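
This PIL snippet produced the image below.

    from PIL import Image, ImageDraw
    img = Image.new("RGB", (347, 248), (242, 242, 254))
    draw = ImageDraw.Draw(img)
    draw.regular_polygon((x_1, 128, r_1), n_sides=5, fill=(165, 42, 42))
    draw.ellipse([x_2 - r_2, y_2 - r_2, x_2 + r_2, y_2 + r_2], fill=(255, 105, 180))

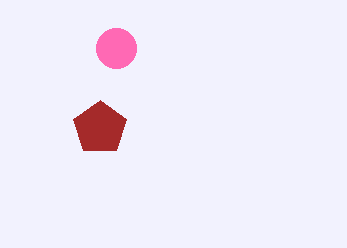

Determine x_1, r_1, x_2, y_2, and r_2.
x_1 = 100
r_1 = 28
x_2 = 116
y_2 = 48
r_2 = 20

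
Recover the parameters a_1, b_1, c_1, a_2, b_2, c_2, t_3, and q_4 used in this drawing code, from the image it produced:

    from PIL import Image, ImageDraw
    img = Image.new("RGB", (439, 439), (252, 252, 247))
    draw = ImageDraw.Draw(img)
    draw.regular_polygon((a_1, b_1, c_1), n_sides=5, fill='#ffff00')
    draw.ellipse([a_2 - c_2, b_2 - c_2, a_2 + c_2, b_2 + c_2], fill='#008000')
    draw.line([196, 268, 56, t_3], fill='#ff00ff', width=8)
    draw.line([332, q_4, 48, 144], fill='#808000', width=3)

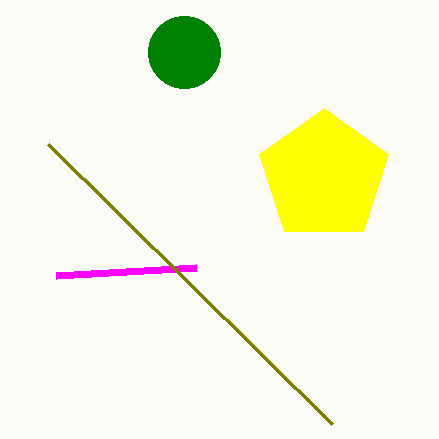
a_1 = 324; b_1 = 176; c_1 = 68; a_2 = 184; b_2 = 52; c_2 = 36; t_3 = 276; q_4 = 424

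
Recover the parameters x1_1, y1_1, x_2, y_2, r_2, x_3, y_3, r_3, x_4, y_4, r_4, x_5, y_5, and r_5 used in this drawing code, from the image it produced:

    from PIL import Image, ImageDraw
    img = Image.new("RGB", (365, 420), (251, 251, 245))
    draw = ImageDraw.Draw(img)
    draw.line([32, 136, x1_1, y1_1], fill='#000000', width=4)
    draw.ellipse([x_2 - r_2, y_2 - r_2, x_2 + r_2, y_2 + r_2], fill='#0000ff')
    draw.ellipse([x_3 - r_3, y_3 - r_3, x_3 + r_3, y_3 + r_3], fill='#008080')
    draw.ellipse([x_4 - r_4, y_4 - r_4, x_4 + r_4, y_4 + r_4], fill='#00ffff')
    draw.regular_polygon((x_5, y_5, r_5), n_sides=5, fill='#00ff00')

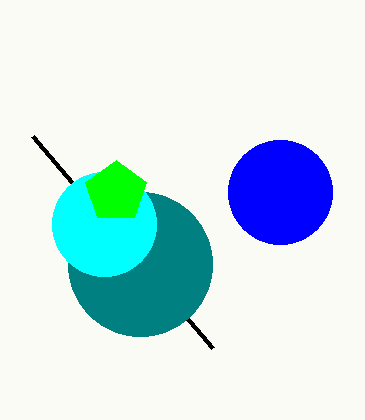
x1_1 = 212, y1_1 = 348, x_2 = 280, y_2 = 192, r_2 = 52, x_3 = 140, y_3 = 264, r_3 = 72, x_4 = 104, y_4 = 224, r_4 = 52, x_5 = 116, y_5 = 192, r_5 = 32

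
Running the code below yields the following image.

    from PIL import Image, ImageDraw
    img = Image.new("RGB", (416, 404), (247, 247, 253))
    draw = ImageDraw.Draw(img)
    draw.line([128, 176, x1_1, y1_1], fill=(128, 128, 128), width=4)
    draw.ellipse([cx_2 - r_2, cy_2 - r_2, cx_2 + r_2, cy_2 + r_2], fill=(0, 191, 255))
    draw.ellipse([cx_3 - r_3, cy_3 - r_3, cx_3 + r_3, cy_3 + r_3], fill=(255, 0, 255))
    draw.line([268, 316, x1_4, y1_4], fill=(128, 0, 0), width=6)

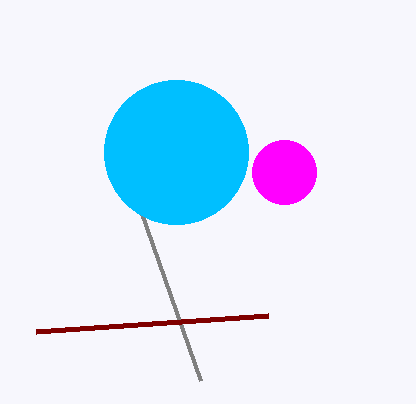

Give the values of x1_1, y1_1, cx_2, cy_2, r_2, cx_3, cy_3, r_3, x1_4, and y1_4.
x1_1 = 200, y1_1 = 380, cx_2 = 176, cy_2 = 152, r_2 = 72, cx_3 = 284, cy_3 = 172, r_3 = 32, x1_4 = 36, y1_4 = 332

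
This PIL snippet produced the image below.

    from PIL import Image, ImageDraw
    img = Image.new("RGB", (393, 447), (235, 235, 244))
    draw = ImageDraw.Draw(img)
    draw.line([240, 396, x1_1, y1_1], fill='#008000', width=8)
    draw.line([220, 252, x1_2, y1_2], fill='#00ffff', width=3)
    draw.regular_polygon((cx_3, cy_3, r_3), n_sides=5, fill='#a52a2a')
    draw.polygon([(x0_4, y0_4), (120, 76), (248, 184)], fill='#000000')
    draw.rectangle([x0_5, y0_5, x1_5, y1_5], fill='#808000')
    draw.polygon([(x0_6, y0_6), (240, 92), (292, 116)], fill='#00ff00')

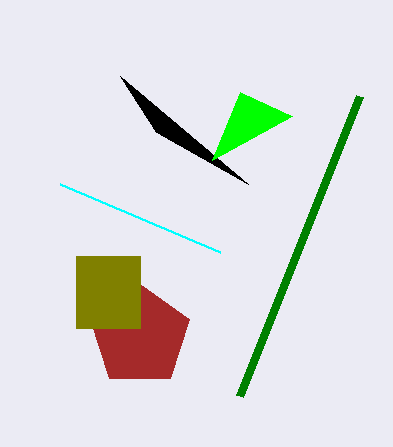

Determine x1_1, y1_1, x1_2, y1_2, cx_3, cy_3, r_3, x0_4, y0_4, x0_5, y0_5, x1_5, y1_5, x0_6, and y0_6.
x1_1 = 360; y1_1 = 96; x1_2 = 60; y1_2 = 184; cx_3 = 140; cy_3 = 336; r_3 = 52; x0_4 = 156; y0_4 = 132; x0_5 = 76; y0_5 = 256; x1_5 = 140; y1_5 = 328; x0_6 = 212; y0_6 = 160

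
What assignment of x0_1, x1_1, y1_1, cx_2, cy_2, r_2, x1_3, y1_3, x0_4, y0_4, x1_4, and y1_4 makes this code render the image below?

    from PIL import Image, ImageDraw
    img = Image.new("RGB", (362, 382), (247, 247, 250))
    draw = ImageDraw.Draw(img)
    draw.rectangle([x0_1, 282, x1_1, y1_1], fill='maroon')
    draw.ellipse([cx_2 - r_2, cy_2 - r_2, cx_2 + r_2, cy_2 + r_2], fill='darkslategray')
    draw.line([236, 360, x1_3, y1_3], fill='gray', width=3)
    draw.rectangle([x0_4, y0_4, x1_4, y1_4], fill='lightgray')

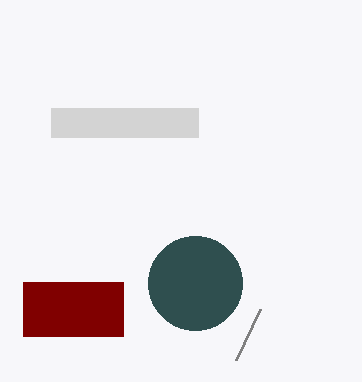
x0_1 = 23; x1_1 = 123; y1_1 = 336; cx_2 = 195; cy_2 = 283; r_2 = 47; x1_3 = 260; y1_3 = 309; x0_4 = 51; y0_4 = 108; x1_4 = 198; y1_4 = 137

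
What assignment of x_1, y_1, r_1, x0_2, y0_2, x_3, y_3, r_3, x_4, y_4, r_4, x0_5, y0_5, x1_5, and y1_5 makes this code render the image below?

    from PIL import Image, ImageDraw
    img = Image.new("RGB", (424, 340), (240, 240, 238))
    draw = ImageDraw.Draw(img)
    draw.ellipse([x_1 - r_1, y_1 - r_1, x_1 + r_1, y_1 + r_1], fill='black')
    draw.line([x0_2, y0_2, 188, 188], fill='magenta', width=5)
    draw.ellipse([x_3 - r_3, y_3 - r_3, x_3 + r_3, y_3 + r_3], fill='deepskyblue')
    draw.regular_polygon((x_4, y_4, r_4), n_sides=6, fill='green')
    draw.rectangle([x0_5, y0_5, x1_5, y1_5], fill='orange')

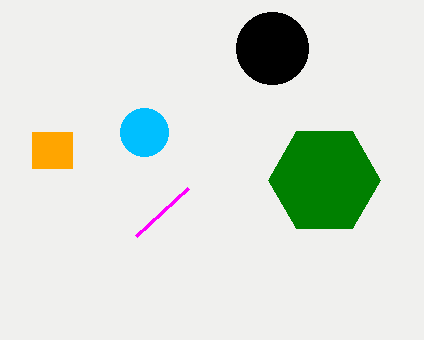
x_1 = 272; y_1 = 48; r_1 = 36; x0_2 = 136; y0_2 = 236; x_3 = 144; y_3 = 132; r_3 = 24; x_4 = 324; y_4 = 180; r_4 = 56; x0_5 = 32; y0_5 = 132; x1_5 = 72; y1_5 = 168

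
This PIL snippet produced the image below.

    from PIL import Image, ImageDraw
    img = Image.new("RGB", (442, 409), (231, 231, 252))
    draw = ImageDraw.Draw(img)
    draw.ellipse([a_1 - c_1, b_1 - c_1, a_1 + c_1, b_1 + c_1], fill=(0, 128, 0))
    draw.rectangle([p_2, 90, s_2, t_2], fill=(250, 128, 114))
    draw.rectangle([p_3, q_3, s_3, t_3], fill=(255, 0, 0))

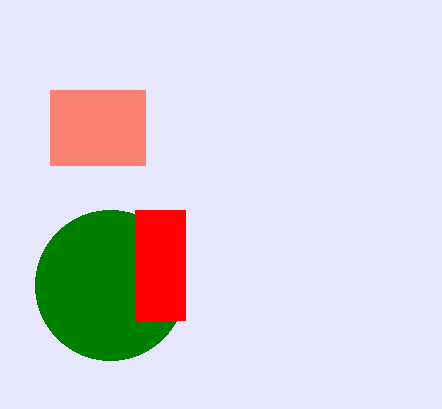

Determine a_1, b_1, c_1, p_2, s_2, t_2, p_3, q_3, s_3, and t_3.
a_1 = 110
b_1 = 285
c_1 = 75
p_2 = 50
s_2 = 145
t_2 = 165
p_3 = 135
q_3 = 210
s_3 = 185
t_3 = 320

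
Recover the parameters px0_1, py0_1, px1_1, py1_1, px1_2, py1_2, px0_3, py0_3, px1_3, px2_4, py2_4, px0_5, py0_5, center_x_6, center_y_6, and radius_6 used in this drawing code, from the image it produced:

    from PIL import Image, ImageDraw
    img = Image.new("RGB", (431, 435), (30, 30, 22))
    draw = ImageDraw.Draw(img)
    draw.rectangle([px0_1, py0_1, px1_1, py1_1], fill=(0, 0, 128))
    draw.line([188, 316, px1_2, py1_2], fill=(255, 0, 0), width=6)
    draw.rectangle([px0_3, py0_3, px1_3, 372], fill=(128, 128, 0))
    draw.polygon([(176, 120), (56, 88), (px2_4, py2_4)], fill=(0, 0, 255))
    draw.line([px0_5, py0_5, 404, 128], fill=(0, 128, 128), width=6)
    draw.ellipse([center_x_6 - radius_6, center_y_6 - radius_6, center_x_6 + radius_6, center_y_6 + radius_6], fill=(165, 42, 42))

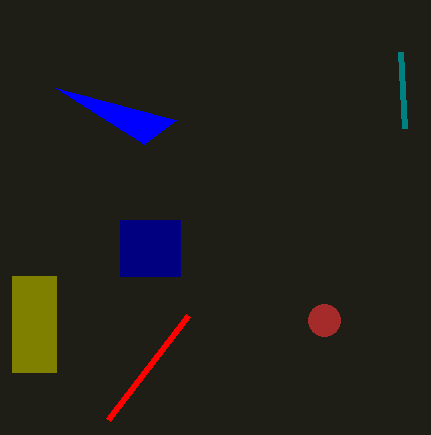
px0_1 = 120; py0_1 = 220; px1_1 = 180; py1_1 = 276; px1_2 = 108; py1_2 = 420; px0_3 = 12; py0_3 = 276; px1_3 = 56; px2_4 = 144; py2_4 = 144; px0_5 = 400; py0_5 = 52; center_x_6 = 324; center_y_6 = 320; radius_6 = 16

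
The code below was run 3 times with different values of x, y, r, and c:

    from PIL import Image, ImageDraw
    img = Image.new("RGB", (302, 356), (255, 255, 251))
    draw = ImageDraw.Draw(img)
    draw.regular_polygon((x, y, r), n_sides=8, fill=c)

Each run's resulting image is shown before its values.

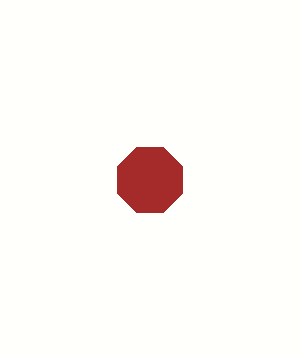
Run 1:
x = 150
y = 180
r = 35
c = 'brown'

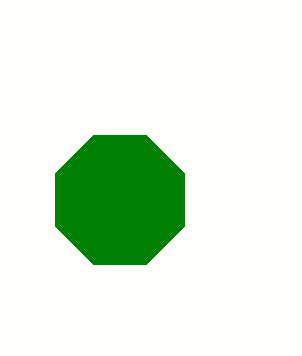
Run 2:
x = 120; y = 200; r = 70; c = 'green'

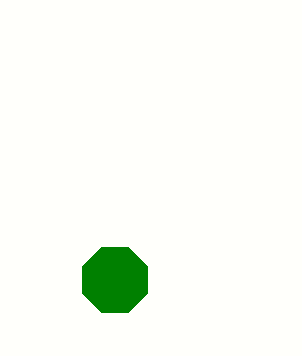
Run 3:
x = 115, y = 280, r = 35, c = 'green'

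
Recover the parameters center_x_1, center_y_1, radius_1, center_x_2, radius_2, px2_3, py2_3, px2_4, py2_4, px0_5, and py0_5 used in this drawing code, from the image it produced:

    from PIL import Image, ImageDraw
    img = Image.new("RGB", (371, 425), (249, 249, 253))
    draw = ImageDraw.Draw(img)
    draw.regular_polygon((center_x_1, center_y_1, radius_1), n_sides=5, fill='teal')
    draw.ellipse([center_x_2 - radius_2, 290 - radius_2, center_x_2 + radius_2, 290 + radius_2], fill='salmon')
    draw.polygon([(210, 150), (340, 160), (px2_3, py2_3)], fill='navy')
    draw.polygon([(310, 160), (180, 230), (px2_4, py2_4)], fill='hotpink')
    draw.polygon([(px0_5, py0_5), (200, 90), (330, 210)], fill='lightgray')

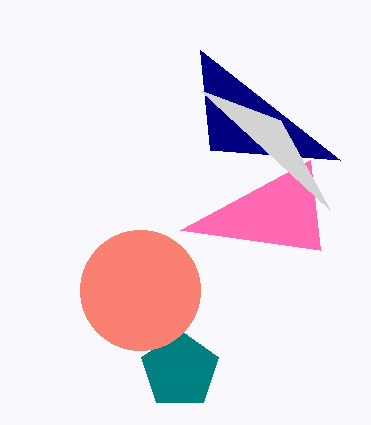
center_x_1 = 180; center_y_1 = 370; radius_1 = 40; center_x_2 = 140; radius_2 = 60; px2_3 = 200; py2_3 = 50; px2_4 = 320; py2_4 = 250; px0_5 = 280; py0_5 = 120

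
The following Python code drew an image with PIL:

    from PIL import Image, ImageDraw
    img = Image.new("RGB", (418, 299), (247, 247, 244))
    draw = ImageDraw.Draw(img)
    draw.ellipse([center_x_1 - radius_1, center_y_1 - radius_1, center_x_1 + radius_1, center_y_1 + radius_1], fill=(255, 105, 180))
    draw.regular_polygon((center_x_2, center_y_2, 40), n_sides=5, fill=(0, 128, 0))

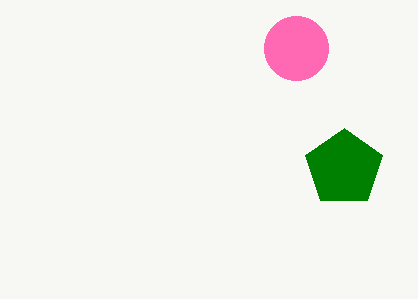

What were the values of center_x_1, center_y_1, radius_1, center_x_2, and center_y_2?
center_x_1 = 296; center_y_1 = 48; radius_1 = 32; center_x_2 = 344; center_y_2 = 168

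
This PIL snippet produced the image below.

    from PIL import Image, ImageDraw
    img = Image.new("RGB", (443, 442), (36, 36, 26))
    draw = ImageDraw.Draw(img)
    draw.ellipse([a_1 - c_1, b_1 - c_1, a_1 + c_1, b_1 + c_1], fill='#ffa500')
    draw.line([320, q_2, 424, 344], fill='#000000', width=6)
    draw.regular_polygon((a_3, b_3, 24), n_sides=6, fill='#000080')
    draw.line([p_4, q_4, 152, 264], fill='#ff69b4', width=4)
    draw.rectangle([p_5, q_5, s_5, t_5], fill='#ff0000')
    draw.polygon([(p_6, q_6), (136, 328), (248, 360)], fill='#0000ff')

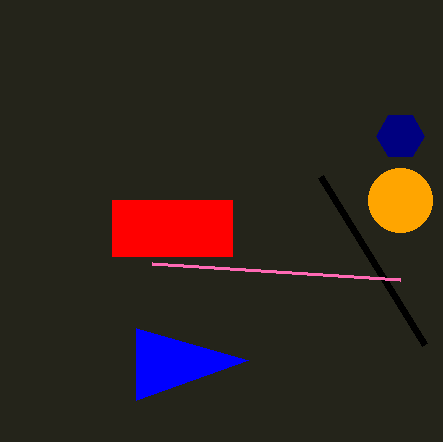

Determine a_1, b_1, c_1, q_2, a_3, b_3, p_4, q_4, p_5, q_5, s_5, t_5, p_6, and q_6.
a_1 = 400
b_1 = 200
c_1 = 32
q_2 = 176
a_3 = 400
b_3 = 136
p_4 = 400
q_4 = 280
p_5 = 112
q_5 = 200
s_5 = 232
t_5 = 256
p_6 = 136
q_6 = 400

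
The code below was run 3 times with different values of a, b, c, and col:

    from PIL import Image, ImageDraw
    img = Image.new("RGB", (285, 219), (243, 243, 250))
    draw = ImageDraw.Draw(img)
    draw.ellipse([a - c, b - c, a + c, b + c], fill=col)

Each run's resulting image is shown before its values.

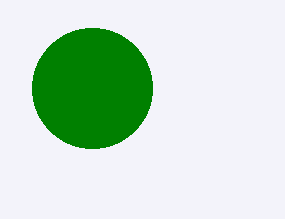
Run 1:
a = 92
b = 88
c = 60
col = 'green'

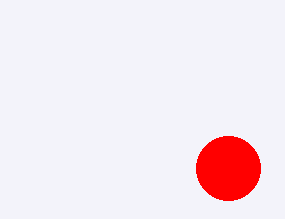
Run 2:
a = 228
b = 168
c = 32
col = 'red'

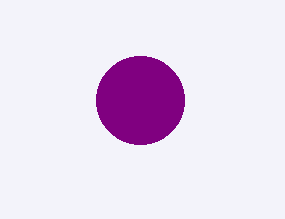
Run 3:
a = 140, b = 100, c = 44, col = 'purple'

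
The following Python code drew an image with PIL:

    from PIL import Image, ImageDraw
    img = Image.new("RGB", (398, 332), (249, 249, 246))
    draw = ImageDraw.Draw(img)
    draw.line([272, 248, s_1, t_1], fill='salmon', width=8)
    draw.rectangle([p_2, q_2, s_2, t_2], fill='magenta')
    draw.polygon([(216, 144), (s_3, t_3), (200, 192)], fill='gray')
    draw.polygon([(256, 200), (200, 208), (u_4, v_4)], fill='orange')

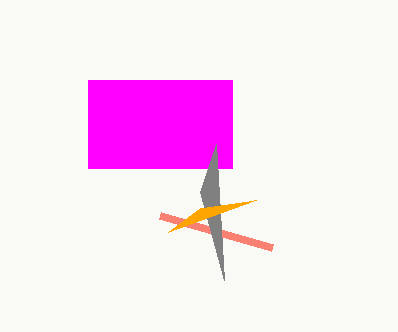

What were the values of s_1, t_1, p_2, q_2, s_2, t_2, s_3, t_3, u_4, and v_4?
s_1 = 160
t_1 = 216
p_2 = 88
q_2 = 80
s_2 = 232
t_2 = 168
s_3 = 224
t_3 = 280
u_4 = 168
v_4 = 232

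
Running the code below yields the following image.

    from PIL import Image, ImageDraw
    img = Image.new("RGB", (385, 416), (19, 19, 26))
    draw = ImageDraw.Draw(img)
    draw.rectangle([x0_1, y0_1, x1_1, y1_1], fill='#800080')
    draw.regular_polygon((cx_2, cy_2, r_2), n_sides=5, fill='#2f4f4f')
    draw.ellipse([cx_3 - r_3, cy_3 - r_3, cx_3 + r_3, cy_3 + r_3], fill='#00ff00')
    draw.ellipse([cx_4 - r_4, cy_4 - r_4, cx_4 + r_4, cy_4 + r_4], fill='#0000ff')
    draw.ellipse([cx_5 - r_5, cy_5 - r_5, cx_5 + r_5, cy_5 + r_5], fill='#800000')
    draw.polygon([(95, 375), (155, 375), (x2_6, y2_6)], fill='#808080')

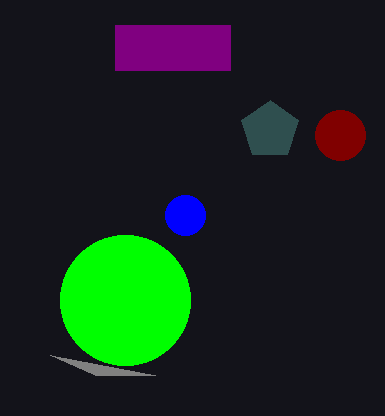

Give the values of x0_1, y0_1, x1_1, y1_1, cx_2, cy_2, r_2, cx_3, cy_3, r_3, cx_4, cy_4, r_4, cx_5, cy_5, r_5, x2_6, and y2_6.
x0_1 = 115
y0_1 = 25
x1_1 = 230
y1_1 = 70
cx_2 = 270
cy_2 = 130
r_2 = 30
cx_3 = 125
cy_3 = 300
r_3 = 65
cx_4 = 185
cy_4 = 215
r_4 = 20
cx_5 = 340
cy_5 = 135
r_5 = 25
x2_6 = 50
y2_6 = 355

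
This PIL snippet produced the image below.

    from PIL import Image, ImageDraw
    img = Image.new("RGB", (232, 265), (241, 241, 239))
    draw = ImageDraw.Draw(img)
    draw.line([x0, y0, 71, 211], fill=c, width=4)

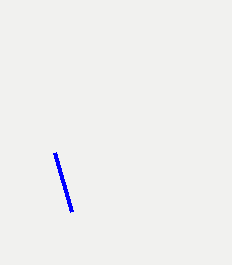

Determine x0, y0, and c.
x0 = 54; y0 = 152; c = 'blue'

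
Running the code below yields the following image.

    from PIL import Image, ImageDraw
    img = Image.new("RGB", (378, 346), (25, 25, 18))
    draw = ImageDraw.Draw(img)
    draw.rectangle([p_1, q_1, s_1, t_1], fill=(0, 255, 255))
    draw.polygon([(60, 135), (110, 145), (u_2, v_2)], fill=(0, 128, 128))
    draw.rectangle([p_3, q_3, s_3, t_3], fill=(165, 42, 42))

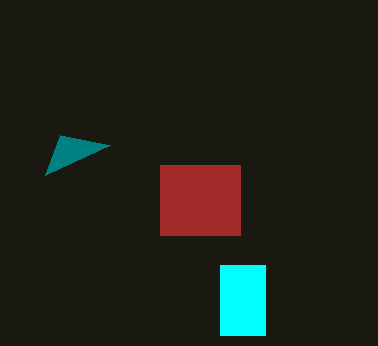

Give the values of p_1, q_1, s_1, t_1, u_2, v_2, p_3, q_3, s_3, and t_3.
p_1 = 220; q_1 = 265; s_1 = 265; t_1 = 335; u_2 = 45; v_2 = 175; p_3 = 160; q_3 = 165; s_3 = 240; t_3 = 235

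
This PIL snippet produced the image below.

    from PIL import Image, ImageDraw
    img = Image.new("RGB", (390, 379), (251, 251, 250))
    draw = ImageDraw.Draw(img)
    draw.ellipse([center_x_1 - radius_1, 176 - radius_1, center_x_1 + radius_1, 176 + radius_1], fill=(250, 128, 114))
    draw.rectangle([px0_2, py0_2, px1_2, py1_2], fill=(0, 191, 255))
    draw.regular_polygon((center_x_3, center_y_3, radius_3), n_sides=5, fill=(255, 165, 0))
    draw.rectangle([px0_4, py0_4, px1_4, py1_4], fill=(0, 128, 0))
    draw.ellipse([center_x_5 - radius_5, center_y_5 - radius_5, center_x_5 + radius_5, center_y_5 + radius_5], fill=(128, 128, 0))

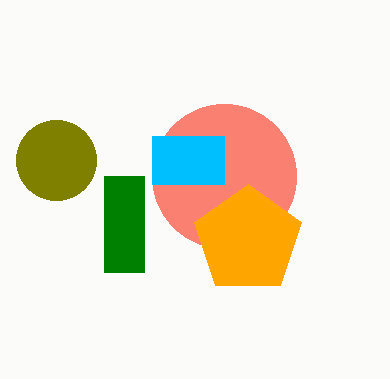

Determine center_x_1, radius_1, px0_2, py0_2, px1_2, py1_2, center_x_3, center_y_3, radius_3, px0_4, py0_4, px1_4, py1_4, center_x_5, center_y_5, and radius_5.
center_x_1 = 224, radius_1 = 72, px0_2 = 152, py0_2 = 136, px1_2 = 224, py1_2 = 184, center_x_3 = 248, center_y_3 = 240, radius_3 = 56, px0_4 = 104, py0_4 = 176, px1_4 = 144, py1_4 = 272, center_x_5 = 56, center_y_5 = 160, radius_5 = 40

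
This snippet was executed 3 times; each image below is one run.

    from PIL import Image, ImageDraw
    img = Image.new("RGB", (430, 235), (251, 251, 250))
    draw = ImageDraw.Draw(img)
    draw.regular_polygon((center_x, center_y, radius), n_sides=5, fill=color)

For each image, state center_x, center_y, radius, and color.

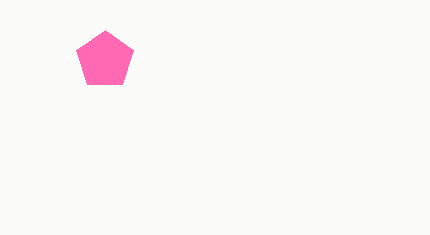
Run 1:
center_x = 105; center_y = 60; radius = 30; color = 'hotpink'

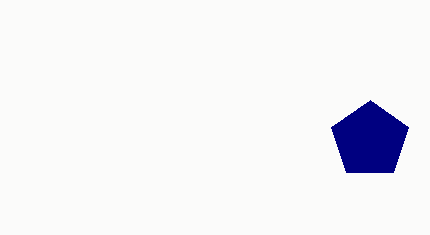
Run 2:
center_x = 370; center_y = 140; radius = 40; color = 'navy'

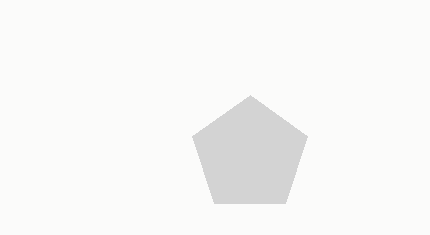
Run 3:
center_x = 250, center_y = 155, radius = 60, color = 'lightgray'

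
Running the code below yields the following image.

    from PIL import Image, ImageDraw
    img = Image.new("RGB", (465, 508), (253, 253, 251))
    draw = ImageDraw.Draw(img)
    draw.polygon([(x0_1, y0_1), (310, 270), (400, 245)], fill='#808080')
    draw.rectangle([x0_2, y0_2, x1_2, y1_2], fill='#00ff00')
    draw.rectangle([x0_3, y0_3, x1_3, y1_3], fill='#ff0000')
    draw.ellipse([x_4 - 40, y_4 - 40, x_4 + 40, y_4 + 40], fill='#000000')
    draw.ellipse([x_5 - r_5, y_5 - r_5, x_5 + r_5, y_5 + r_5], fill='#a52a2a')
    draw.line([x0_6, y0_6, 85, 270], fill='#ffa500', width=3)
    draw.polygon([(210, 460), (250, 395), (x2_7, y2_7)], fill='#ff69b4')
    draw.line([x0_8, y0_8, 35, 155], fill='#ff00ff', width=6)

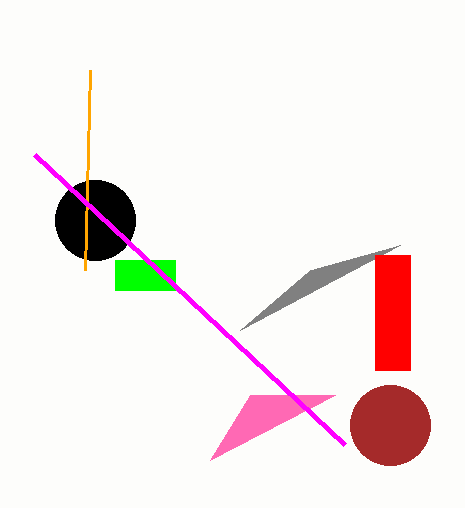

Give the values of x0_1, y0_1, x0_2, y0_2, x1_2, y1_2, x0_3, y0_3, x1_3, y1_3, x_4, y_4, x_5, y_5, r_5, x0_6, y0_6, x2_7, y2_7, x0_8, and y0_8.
x0_1 = 240
y0_1 = 330
x0_2 = 115
y0_2 = 260
x1_2 = 175
y1_2 = 290
x0_3 = 375
y0_3 = 255
x1_3 = 410
y1_3 = 370
x_4 = 95
y_4 = 220
x_5 = 390
y_5 = 425
r_5 = 40
x0_6 = 90
y0_6 = 70
x2_7 = 335
y2_7 = 395
x0_8 = 345
y0_8 = 445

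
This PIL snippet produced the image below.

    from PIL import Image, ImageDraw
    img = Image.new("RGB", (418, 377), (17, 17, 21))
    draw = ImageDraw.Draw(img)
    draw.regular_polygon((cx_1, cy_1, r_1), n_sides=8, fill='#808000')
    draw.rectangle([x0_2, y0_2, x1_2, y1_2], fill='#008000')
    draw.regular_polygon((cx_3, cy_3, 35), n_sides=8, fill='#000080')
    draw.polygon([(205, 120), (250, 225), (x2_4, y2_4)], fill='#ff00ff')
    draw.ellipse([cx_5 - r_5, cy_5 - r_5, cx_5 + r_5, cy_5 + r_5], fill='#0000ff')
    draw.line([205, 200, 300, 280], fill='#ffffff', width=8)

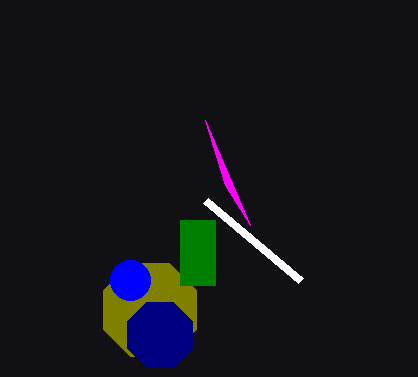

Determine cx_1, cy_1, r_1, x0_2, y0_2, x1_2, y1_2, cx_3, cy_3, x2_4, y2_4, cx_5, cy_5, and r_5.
cx_1 = 150, cy_1 = 310, r_1 = 50, x0_2 = 180, y0_2 = 220, x1_2 = 215, y1_2 = 285, cx_3 = 160, cy_3 = 335, x2_4 = 225, y2_4 = 185, cx_5 = 130, cy_5 = 280, r_5 = 20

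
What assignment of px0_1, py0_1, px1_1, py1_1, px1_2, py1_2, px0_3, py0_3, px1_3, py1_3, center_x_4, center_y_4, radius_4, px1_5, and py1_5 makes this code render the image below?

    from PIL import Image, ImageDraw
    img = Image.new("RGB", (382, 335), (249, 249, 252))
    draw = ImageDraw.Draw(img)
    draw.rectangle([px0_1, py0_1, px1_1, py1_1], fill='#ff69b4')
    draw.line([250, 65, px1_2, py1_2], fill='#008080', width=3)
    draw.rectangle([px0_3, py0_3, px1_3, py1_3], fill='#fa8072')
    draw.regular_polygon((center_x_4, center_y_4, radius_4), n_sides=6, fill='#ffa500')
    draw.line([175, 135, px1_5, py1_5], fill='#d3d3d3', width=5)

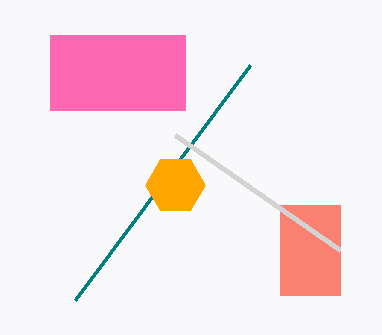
px0_1 = 50, py0_1 = 35, px1_1 = 185, py1_1 = 110, px1_2 = 75, py1_2 = 300, px0_3 = 280, py0_3 = 205, px1_3 = 340, py1_3 = 295, center_x_4 = 175, center_y_4 = 185, radius_4 = 30, px1_5 = 340, py1_5 = 250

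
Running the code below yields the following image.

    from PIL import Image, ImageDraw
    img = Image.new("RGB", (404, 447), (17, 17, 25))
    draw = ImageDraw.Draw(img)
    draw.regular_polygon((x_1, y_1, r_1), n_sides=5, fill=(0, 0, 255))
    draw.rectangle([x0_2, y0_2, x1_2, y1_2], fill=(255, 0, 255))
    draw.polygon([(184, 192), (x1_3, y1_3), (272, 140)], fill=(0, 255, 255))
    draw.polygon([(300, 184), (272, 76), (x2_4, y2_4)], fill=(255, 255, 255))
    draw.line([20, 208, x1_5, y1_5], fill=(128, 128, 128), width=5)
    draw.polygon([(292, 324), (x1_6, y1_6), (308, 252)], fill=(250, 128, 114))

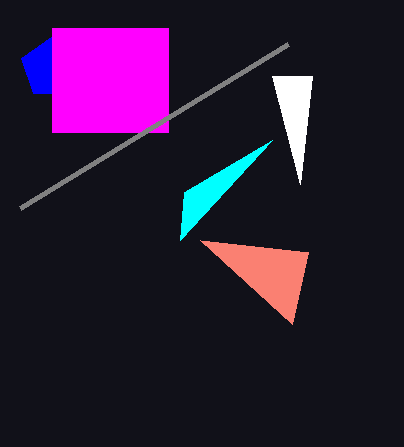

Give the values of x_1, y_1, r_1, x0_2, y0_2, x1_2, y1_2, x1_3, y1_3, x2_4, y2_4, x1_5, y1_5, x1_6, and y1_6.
x_1 = 52
y_1 = 68
r_1 = 32
x0_2 = 52
y0_2 = 28
x1_2 = 168
y1_2 = 132
x1_3 = 180
y1_3 = 240
x2_4 = 312
y2_4 = 76
x1_5 = 288
y1_5 = 44
x1_6 = 200
y1_6 = 240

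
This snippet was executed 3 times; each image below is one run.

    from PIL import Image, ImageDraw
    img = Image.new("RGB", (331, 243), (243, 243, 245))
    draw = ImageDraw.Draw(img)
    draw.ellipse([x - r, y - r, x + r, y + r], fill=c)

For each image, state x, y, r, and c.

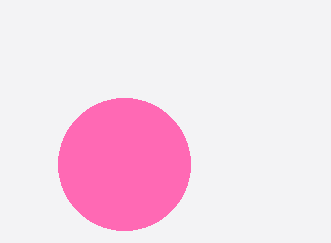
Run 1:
x = 124, y = 164, r = 66, c = 'hotpink'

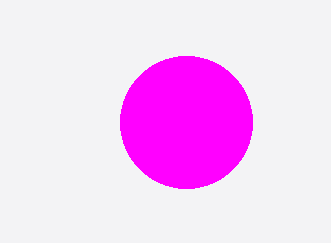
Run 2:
x = 186
y = 122
r = 66
c = 'magenta'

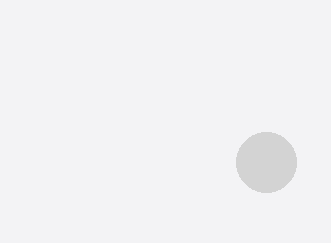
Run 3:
x = 266, y = 162, r = 30, c = 'lightgray'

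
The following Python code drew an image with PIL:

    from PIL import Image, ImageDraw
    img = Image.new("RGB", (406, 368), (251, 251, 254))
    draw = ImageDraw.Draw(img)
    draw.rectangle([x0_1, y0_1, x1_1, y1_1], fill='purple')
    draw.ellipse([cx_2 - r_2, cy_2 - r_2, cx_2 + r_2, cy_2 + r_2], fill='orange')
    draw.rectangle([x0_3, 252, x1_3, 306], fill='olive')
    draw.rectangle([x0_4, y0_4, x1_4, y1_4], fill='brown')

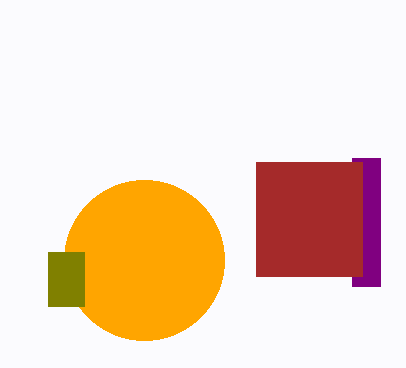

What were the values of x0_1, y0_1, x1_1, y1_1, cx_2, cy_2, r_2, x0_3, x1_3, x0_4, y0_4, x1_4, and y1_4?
x0_1 = 352
y0_1 = 158
x1_1 = 380
y1_1 = 286
cx_2 = 144
cy_2 = 260
r_2 = 80
x0_3 = 48
x1_3 = 84
x0_4 = 256
y0_4 = 162
x1_4 = 362
y1_4 = 276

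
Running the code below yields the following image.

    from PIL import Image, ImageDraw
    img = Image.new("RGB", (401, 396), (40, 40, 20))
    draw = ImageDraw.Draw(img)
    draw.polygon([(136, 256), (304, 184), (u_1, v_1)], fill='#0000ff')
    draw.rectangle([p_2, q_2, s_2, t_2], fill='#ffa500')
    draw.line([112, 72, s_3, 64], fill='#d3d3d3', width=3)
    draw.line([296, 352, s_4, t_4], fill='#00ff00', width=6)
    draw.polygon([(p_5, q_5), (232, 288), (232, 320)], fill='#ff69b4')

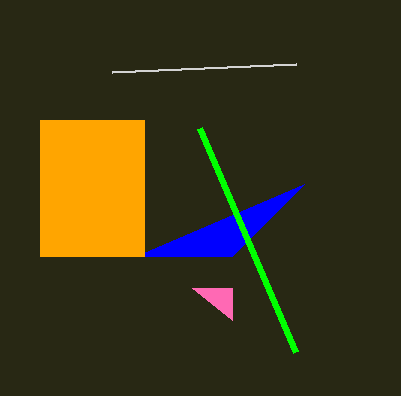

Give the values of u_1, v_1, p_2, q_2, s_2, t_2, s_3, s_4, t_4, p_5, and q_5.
u_1 = 232, v_1 = 256, p_2 = 40, q_2 = 120, s_2 = 144, t_2 = 256, s_3 = 296, s_4 = 200, t_4 = 128, p_5 = 192, q_5 = 288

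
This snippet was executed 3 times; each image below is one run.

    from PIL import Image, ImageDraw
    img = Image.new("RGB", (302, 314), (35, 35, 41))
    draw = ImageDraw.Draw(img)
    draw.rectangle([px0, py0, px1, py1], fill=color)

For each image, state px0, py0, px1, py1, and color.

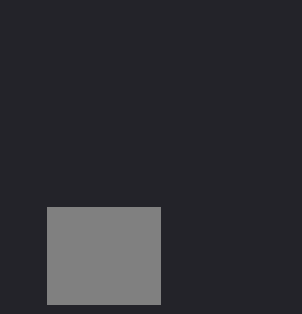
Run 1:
px0 = 47; py0 = 207; px1 = 160; py1 = 304; color = 'gray'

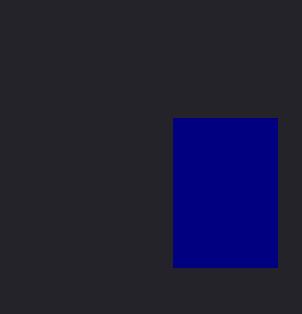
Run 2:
px0 = 173, py0 = 118, px1 = 277, py1 = 267, color = 'navy'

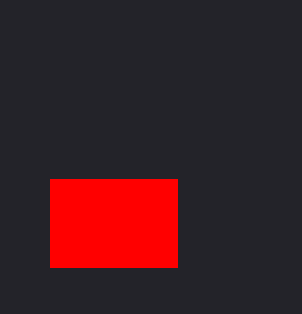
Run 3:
px0 = 50, py0 = 179, px1 = 177, py1 = 267, color = 'red'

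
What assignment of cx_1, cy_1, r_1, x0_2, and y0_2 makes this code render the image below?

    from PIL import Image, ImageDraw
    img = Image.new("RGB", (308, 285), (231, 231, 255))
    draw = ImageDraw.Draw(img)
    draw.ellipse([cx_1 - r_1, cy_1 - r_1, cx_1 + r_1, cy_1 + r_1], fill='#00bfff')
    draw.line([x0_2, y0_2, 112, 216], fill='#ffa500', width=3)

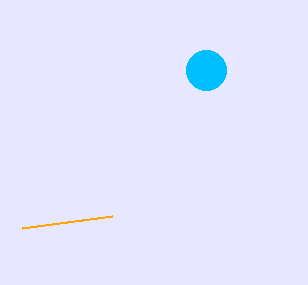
cx_1 = 206, cy_1 = 70, r_1 = 20, x0_2 = 22, y0_2 = 228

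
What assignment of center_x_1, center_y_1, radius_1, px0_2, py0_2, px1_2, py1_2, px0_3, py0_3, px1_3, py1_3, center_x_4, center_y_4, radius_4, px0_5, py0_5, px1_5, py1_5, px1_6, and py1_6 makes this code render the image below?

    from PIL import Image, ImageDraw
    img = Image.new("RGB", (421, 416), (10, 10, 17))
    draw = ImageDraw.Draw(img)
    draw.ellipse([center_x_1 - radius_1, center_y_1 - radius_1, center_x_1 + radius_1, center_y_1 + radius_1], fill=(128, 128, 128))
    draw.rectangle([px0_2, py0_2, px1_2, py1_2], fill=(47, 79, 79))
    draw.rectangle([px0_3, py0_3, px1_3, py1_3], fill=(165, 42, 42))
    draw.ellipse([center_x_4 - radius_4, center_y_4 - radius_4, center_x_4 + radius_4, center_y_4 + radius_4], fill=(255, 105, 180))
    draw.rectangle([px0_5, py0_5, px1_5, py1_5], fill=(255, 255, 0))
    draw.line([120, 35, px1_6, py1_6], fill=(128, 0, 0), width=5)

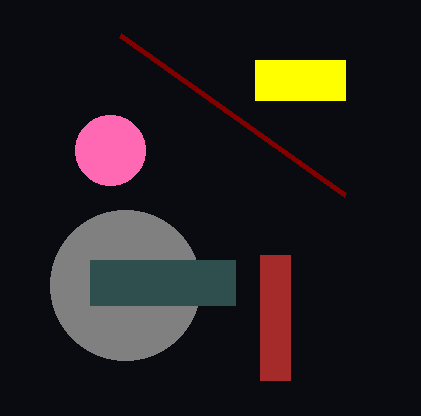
center_x_1 = 125
center_y_1 = 285
radius_1 = 75
px0_2 = 90
py0_2 = 260
px1_2 = 235
py1_2 = 305
px0_3 = 260
py0_3 = 255
px1_3 = 290
py1_3 = 380
center_x_4 = 110
center_y_4 = 150
radius_4 = 35
px0_5 = 255
py0_5 = 60
px1_5 = 345
py1_5 = 100
px1_6 = 345
py1_6 = 195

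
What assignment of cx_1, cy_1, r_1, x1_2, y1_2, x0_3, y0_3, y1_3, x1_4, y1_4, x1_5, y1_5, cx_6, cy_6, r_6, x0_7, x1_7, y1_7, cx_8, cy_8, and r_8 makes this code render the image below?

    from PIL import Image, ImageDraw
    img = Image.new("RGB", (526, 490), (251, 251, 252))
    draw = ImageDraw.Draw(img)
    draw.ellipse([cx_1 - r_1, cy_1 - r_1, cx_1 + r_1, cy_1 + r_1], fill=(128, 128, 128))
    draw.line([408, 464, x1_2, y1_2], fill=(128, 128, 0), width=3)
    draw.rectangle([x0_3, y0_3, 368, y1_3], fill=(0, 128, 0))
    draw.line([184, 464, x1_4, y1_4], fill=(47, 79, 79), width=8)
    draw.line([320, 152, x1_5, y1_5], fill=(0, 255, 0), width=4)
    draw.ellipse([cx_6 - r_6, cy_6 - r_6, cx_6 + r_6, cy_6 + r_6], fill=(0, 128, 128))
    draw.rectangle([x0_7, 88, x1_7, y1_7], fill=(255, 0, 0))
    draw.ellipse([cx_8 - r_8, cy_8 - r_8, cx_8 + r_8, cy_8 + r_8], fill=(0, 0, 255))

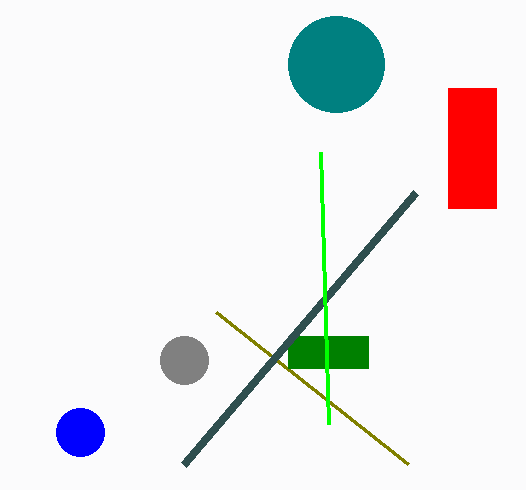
cx_1 = 184, cy_1 = 360, r_1 = 24, x1_2 = 216, y1_2 = 312, x0_3 = 288, y0_3 = 336, y1_3 = 368, x1_4 = 416, y1_4 = 192, x1_5 = 328, y1_5 = 424, cx_6 = 336, cy_6 = 64, r_6 = 48, x0_7 = 448, x1_7 = 496, y1_7 = 208, cx_8 = 80, cy_8 = 432, r_8 = 24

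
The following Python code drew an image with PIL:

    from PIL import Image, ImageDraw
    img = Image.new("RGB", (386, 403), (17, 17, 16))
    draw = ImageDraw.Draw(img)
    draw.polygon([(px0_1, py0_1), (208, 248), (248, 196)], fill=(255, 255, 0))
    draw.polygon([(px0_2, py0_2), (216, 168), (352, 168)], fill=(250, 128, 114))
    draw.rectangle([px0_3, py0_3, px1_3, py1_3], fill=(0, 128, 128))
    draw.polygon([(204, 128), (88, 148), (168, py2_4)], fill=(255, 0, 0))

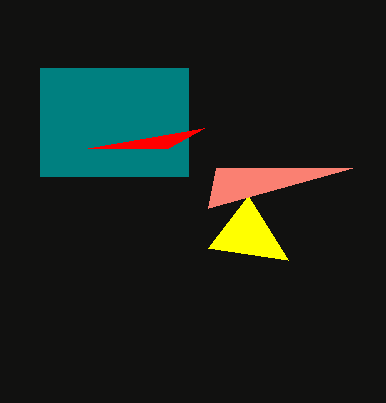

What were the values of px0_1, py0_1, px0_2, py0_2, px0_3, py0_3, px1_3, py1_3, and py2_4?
px0_1 = 288, py0_1 = 260, px0_2 = 208, py0_2 = 208, px0_3 = 40, py0_3 = 68, px1_3 = 188, py1_3 = 176, py2_4 = 148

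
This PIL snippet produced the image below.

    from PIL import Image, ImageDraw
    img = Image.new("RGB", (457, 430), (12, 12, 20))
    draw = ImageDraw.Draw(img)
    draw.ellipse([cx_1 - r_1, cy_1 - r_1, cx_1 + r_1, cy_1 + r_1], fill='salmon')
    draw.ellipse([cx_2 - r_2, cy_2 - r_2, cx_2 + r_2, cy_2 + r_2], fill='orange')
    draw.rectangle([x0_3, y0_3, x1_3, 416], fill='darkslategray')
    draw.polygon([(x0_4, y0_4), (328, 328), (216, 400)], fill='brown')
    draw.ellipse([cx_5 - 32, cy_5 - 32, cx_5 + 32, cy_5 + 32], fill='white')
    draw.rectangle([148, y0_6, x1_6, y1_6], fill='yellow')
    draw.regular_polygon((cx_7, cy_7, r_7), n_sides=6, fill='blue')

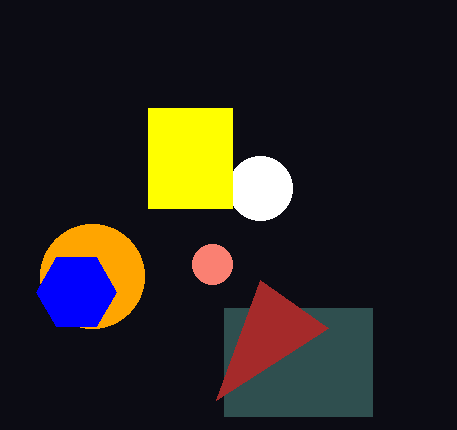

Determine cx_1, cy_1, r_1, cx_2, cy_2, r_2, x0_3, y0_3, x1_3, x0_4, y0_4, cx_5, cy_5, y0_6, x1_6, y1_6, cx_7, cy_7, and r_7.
cx_1 = 212, cy_1 = 264, r_1 = 20, cx_2 = 92, cy_2 = 276, r_2 = 52, x0_3 = 224, y0_3 = 308, x1_3 = 372, x0_4 = 260, y0_4 = 280, cx_5 = 260, cy_5 = 188, y0_6 = 108, x1_6 = 232, y1_6 = 208, cx_7 = 76, cy_7 = 292, r_7 = 40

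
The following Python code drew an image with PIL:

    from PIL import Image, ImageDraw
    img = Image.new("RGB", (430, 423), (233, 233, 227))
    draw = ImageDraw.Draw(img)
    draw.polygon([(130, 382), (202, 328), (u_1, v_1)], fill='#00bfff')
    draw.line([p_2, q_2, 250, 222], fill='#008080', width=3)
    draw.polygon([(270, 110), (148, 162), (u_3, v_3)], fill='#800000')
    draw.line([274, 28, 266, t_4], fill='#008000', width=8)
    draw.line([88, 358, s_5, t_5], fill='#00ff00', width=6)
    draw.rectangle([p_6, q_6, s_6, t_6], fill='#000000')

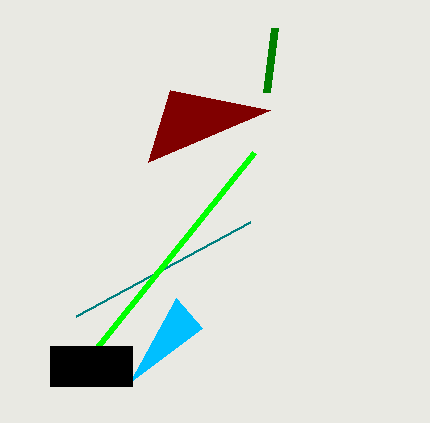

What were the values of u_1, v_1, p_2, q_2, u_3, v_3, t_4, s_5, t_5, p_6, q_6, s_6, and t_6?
u_1 = 176; v_1 = 298; p_2 = 76; q_2 = 316; u_3 = 170; v_3 = 90; t_4 = 92; s_5 = 254; t_5 = 152; p_6 = 50; q_6 = 346; s_6 = 132; t_6 = 386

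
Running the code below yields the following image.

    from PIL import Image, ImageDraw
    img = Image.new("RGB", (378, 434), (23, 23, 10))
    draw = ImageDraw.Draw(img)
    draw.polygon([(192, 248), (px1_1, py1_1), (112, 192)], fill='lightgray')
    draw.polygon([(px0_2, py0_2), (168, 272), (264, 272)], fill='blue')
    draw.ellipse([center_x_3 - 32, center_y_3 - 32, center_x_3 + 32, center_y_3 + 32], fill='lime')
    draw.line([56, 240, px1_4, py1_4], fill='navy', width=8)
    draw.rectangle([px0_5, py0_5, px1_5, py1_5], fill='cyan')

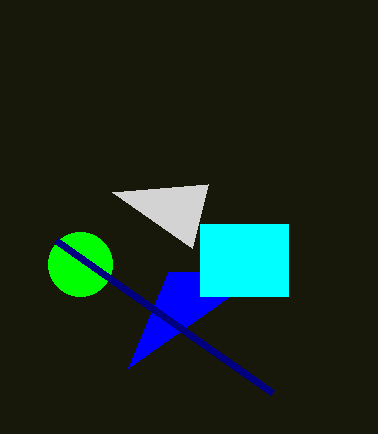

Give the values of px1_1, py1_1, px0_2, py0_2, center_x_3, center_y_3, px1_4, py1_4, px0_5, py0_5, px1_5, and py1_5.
px1_1 = 208; py1_1 = 184; px0_2 = 128; py0_2 = 368; center_x_3 = 80; center_y_3 = 264; px1_4 = 272; py1_4 = 392; px0_5 = 200; py0_5 = 224; px1_5 = 288; py1_5 = 296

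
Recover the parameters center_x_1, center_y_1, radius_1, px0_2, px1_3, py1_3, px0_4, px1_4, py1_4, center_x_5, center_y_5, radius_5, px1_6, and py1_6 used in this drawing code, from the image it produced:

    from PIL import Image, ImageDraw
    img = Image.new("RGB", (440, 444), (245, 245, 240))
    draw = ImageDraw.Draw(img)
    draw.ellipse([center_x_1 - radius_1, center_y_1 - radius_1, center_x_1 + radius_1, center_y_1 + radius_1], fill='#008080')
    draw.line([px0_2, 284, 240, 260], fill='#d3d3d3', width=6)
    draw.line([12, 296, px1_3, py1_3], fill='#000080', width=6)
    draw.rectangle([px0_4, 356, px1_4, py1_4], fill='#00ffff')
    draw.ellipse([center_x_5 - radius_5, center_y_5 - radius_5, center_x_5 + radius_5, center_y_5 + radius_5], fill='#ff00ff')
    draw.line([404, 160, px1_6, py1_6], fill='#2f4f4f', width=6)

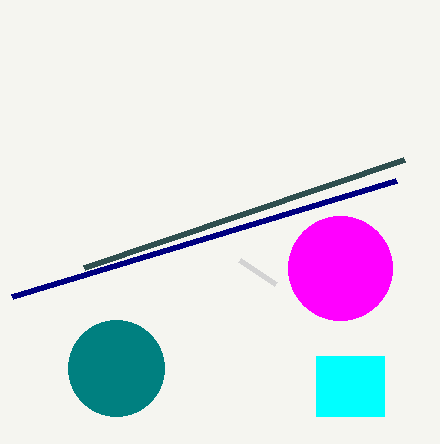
center_x_1 = 116, center_y_1 = 368, radius_1 = 48, px0_2 = 276, px1_3 = 396, py1_3 = 180, px0_4 = 316, px1_4 = 384, py1_4 = 416, center_x_5 = 340, center_y_5 = 268, radius_5 = 52, px1_6 = 84, py1_6 = 268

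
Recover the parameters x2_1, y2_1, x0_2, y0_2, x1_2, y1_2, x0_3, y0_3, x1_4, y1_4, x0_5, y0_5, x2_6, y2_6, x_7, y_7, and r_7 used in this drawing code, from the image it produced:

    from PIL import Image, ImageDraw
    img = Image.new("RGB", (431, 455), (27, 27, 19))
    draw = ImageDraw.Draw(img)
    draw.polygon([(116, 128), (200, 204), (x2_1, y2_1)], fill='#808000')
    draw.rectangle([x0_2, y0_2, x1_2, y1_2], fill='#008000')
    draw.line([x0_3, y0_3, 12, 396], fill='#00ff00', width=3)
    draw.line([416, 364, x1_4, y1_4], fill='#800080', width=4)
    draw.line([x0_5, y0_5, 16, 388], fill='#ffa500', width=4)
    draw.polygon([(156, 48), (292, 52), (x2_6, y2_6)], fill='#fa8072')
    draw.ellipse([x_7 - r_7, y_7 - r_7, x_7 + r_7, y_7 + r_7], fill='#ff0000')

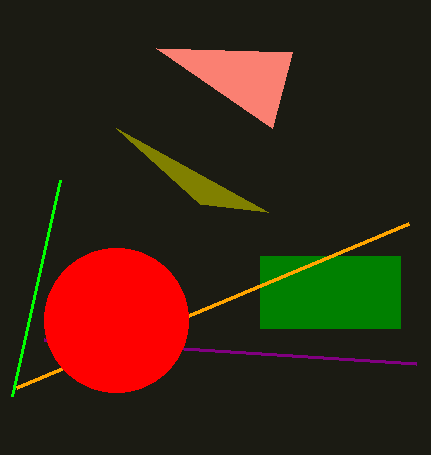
x2_1 = 268, y2_1 = 212, x0_2 = 260, y0_2 = 256, x1_2 = 400, y1_2 = 328, x0_3 = 60, y0_3 = 180, x1_4 = 44, y1_4 = 340, x0_5 = 408, y0_5 = 224, x2_6 = 272, y2_6 = 128, x_7 = 116, y_7 = 320, r_7 = 72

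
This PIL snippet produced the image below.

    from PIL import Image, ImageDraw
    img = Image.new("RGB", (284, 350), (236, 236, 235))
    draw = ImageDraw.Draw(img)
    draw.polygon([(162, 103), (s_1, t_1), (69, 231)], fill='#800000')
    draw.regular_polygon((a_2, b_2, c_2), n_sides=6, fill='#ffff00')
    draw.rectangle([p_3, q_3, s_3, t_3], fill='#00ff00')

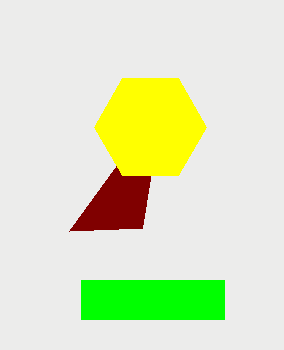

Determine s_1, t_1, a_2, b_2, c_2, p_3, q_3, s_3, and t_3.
s_1 = 142; t_1 = 228; a_2 = 150; b_2 = 127; c_2 = 56; p_3 = 81; q_3 = 280; s_3 = 224; t_3 = 319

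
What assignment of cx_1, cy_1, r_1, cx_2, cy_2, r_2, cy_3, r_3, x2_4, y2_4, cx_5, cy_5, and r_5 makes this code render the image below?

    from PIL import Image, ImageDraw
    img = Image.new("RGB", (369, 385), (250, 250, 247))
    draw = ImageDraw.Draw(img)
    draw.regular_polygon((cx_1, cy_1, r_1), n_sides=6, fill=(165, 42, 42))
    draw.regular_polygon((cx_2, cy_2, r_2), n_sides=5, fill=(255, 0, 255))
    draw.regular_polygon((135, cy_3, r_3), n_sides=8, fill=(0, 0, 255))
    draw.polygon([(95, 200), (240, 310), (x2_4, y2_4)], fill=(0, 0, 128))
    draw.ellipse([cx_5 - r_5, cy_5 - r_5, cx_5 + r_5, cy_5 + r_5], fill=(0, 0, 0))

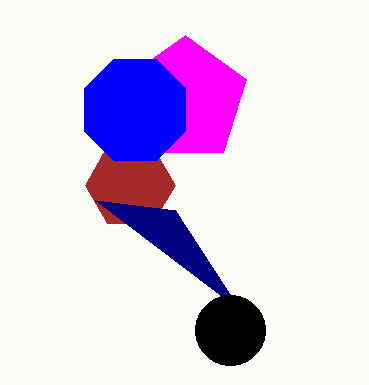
cx_1 = 130, cy_1 = 185, r_1 = 45, cx_2 = 185, cy_2 = 100, r_2 = 65, cy_3 = 110, r_3 = 55, x2_4 = 175, y2_4 = 210, cx_5 = 230, cy_5 = 330, r_5 = 35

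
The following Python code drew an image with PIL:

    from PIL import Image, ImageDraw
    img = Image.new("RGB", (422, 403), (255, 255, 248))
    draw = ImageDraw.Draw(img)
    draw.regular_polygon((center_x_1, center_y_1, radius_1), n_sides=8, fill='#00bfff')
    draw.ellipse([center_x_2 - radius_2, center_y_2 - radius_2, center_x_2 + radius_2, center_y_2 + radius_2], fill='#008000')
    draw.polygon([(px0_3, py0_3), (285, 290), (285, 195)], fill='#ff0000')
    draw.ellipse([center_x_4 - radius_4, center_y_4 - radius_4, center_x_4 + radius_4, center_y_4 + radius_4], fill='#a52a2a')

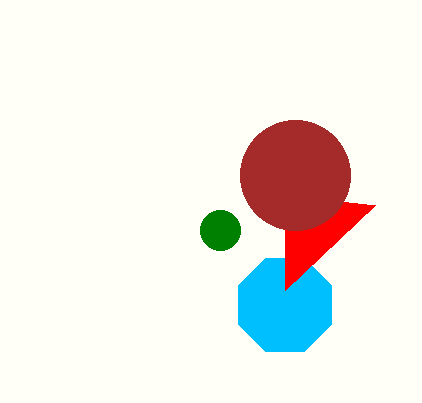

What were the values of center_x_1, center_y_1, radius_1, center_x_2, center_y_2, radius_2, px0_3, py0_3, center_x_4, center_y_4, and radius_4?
center_x_1 = 285; center_y_1 = 305; radius_1 = 50; center_x_2 = 220; center_y_2 = 230; radius_2 = 20; px0_3 = 375; py0_3 = 205; center_x_4 = 295; center_y_4 = 175; radius_4 = 55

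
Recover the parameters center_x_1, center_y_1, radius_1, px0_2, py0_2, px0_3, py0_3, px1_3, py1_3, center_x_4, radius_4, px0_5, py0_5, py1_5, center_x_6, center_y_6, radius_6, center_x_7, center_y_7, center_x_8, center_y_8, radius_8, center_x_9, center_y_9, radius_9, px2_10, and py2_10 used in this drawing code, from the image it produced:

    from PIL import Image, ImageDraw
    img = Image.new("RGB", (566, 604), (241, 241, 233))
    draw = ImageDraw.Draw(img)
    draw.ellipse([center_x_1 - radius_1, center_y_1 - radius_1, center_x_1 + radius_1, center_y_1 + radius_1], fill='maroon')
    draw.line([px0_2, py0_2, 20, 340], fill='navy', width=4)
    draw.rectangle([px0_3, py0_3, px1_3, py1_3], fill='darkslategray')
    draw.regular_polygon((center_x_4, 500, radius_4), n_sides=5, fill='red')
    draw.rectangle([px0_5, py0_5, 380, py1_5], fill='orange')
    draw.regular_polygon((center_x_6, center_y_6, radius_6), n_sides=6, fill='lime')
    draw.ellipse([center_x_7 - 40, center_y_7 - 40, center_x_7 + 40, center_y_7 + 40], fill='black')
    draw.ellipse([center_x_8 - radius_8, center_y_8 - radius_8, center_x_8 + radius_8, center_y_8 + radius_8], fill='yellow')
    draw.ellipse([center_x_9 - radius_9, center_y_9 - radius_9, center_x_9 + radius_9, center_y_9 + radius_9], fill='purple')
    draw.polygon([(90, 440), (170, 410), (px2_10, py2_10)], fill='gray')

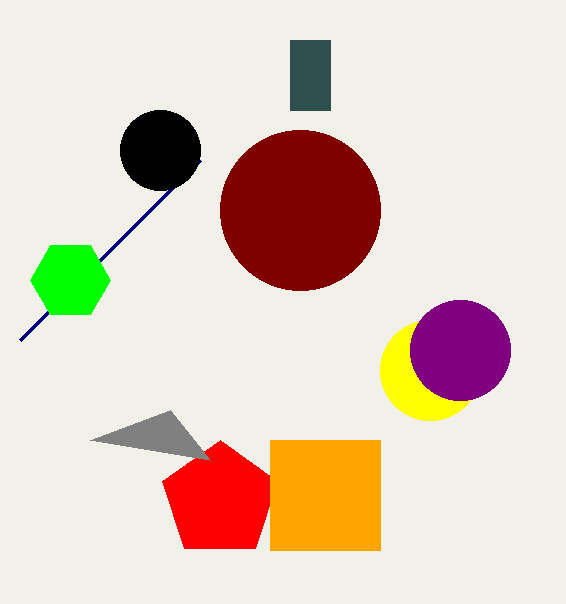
center_x_1 = 300
center_y_1 = 210
radius_1 = 80
px0_2 = 200
py0_2 = 160
px0_3 = 290
py0_3 = 40
px1_3 = 330
py1_3 = 110
center_x_4 = 220
radius_4 = 60
px0_5 = 270
py0_5 = 440
py1_5 = 550
center_x_6 = 70
center_y_6 = 280
radius_6 = 40
center_x_7 = 160
center_y_7 = 150
center_x_8 = 430
center_y_8 = 370
radius_8 = 50
center_x_9 = 460
center_y_9 = 350
radius_9 = 50
px2_10 = 210
py2_10 = 460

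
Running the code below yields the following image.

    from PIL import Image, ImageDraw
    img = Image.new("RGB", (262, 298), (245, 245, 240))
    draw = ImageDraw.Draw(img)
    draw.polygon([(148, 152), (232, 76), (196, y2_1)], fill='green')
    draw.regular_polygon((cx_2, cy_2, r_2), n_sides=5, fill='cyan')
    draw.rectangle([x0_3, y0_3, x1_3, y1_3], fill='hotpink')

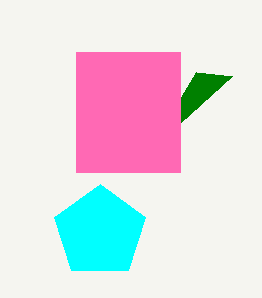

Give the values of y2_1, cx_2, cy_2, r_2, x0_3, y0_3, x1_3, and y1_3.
y2_1 = 72
cx_2 = 100
cy_2 = 232
r_2 = 48
x0_3 = 76
y0_3 = 52
x1_3 = 180
y1_3 = 172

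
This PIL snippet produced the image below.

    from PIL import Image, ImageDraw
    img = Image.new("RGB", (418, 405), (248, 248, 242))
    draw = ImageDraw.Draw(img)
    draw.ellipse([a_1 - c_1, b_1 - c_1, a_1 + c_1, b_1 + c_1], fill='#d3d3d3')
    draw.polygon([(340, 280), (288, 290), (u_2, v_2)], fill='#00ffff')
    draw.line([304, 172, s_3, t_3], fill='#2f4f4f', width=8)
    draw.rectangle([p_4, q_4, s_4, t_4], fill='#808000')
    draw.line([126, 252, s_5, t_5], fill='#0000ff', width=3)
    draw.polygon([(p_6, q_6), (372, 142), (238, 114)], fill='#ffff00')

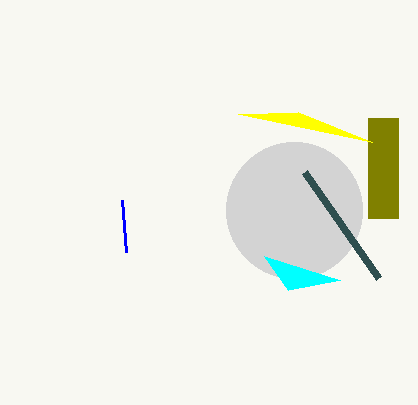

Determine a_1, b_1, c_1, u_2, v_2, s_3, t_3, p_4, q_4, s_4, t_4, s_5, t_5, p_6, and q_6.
a_1 = 294
b_1 = 210
c_1 = 68
u_2 = 264
v_2 = 256
s_3 = 378
t_3 = 278
p_4 = 368
q_4 = 118
s_4 = 398
t_4 = 218
s_5 = 122
t_5 = 200
p_6 = 298
q_6 = 112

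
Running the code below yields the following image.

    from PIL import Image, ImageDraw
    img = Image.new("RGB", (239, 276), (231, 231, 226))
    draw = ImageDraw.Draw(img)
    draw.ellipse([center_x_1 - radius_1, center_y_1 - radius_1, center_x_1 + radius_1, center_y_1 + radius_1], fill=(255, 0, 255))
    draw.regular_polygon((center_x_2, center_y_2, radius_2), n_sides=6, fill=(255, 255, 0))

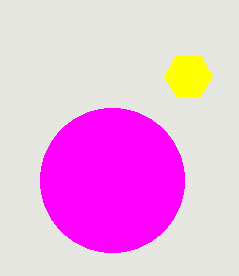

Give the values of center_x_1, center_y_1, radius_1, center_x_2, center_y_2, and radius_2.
center_x_1 = 112
center_y_1 = 180
radius_1 = 72
center_x_2 = 188
center_y_2 = 76
radius_2 = 24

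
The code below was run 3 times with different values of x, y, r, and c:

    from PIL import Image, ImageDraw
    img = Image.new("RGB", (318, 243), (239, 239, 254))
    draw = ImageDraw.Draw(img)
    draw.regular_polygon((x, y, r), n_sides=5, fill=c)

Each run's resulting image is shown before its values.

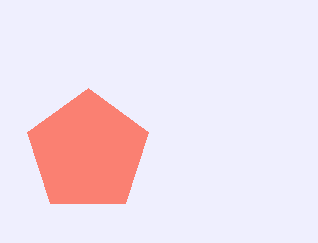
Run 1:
x = 88; y = 152; r = 64; c = 'salmon'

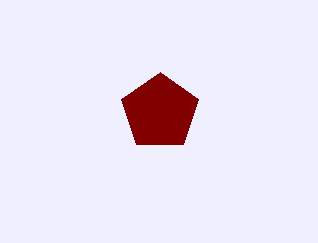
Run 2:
x = 160
y = 112
r = 40
c = 'maroon'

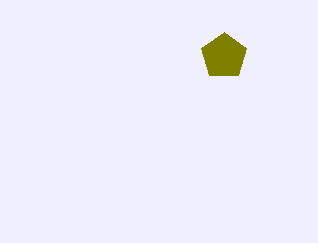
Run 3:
x = 224, y = 56, r = 24, c = 'olive'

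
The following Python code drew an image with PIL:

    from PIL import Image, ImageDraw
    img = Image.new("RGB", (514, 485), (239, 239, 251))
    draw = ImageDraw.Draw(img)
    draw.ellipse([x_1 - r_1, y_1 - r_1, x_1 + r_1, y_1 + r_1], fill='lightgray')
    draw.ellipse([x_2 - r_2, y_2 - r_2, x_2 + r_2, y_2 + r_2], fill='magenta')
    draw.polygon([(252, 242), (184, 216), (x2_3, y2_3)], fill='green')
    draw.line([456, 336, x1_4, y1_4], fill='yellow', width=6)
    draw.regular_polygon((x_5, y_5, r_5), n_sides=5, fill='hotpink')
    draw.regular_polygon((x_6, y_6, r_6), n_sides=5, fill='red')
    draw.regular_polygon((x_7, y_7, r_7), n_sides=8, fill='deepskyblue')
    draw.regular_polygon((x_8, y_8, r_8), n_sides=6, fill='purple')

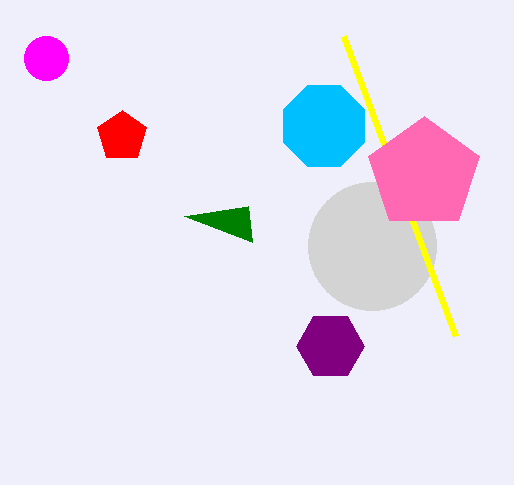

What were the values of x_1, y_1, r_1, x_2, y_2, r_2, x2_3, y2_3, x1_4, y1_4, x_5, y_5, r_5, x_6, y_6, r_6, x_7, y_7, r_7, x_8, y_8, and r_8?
x_1 = 372; y_1 = 246; r_1 = 64; x_2 = 46; y_2 = 58; r_2 = 22; x2_3 = 248; y2_3 = 206; x1_4 = 344; y1_4 = 36; x_5 = 424; y_5 = 174; r_5 = 58; x_6 = 122; y_6 = 136; r_6 = 26; x_7 = 324; y_7 = 126; r_7 = 44; x_8 = 330; y_8 = 346; r_8 = 34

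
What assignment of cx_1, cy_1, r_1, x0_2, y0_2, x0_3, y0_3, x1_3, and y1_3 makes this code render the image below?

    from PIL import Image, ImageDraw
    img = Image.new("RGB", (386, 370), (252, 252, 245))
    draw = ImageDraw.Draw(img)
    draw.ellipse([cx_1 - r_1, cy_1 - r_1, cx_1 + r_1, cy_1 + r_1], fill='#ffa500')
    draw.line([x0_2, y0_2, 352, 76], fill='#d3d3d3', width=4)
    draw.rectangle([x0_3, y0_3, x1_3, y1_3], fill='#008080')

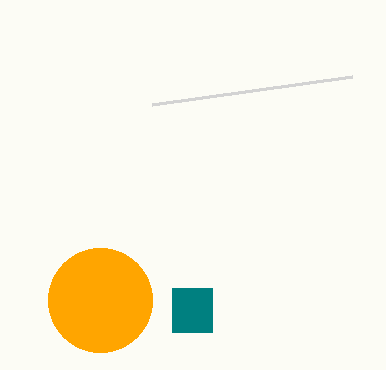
cx_1 = 100
cy_1 = 300
r_1 = 52
x0_2 = 152
y0_2 = 104
x0_3 = 172
y0_3 = 288
x1_3 = 212
y1_3 = 332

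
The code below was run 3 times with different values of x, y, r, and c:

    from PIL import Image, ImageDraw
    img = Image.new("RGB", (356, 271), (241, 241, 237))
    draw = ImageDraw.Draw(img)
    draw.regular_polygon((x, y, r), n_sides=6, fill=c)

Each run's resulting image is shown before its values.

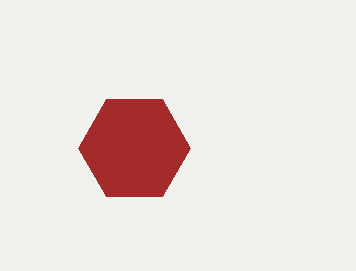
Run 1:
x = 134, y = 148, r = 56, c = 'brown'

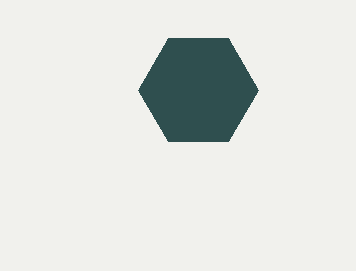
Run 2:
x = 198, y = 90, r = 60, c = 'darkslategray'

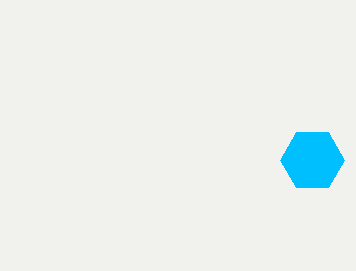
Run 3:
x = 312; y = 160; r = 32; c = 'deepskyblue'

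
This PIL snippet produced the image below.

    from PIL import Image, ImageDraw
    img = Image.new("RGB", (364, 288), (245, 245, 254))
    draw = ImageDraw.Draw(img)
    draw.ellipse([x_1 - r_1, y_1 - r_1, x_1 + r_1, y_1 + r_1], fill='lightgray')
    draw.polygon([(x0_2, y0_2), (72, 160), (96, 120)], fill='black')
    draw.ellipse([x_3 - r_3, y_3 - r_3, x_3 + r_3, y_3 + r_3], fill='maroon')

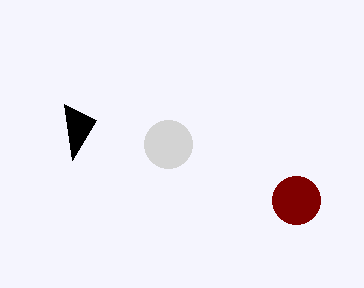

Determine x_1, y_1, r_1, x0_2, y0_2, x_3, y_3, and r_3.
x_1 = 168, y_1 = 144, r_1 = 24, x0_2 = 64, y0_2 = 104, x_3 = 296, y_3 = 200, r_3 = 24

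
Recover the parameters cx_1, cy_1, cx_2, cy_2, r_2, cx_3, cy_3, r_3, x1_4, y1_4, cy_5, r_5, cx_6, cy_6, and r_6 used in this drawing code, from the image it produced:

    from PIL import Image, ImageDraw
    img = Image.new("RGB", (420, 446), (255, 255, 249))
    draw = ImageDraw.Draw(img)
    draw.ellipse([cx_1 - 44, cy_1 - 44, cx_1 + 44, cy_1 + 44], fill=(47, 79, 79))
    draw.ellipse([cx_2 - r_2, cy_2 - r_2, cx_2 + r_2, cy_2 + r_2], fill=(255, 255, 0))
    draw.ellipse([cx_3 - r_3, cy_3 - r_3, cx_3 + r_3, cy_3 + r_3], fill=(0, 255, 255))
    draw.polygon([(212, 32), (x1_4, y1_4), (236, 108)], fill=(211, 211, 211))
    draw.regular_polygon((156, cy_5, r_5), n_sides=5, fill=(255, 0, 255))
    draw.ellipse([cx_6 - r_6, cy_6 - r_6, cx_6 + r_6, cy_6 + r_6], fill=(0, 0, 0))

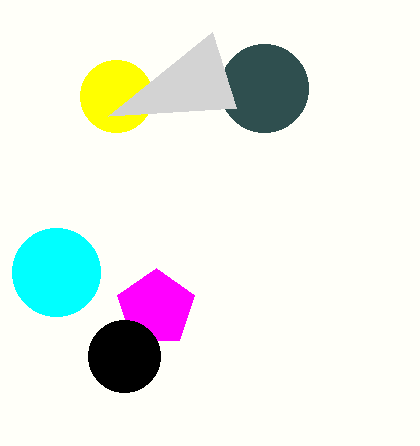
cx_1 = 264, cy_1 = 88, cx_2 = 116, cy_2 = 96, r_2 = 36, cx_3 = 56, cy_3 = 272, r_3 = 44, x1_4 = 108, y1_4 = 116, cy_5 = 308, r_5 = 40, cx_6 = 124, cy_6 = 356, r_6 = 36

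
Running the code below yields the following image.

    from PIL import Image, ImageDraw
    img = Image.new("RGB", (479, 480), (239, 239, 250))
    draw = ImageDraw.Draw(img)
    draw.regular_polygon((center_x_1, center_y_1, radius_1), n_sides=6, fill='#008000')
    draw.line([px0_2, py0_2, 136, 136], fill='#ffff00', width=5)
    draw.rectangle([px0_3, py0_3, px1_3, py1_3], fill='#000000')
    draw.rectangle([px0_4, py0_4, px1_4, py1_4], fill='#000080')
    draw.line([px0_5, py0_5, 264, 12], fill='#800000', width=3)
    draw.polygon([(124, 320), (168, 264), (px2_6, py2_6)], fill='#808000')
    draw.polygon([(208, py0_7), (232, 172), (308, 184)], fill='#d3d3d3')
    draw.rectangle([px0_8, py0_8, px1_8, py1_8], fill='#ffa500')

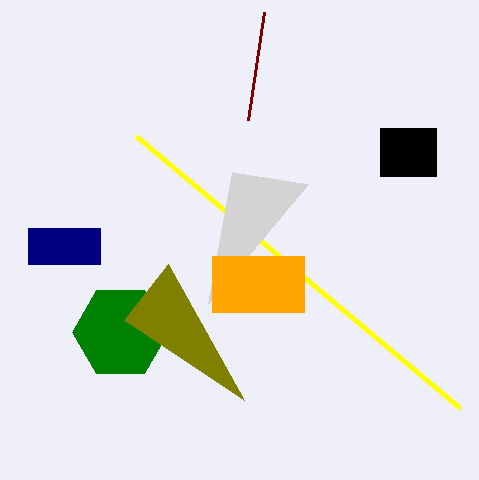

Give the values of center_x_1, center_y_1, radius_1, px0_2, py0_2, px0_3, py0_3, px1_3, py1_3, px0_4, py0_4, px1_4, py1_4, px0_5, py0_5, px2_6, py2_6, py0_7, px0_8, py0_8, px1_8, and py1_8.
center_x_1 = 120, center_y_1 = 332, radius_1 = 48, px0_2 = 460, py0_2 = 408, px0_3 = 380, py0_3 = 128, px1_3 = 436, py1_3 = 176, px0_4 = 28, py0_4 = 228, px1_4 = 100, py1_4 = 264, px0_5 = 248, py0_5 = 120, px2_6 = 244, py2_6 = 400, py0_7 = 304, px0_8 = 212, py0_8 = 256, px1_8 = 304, py1_8 = 312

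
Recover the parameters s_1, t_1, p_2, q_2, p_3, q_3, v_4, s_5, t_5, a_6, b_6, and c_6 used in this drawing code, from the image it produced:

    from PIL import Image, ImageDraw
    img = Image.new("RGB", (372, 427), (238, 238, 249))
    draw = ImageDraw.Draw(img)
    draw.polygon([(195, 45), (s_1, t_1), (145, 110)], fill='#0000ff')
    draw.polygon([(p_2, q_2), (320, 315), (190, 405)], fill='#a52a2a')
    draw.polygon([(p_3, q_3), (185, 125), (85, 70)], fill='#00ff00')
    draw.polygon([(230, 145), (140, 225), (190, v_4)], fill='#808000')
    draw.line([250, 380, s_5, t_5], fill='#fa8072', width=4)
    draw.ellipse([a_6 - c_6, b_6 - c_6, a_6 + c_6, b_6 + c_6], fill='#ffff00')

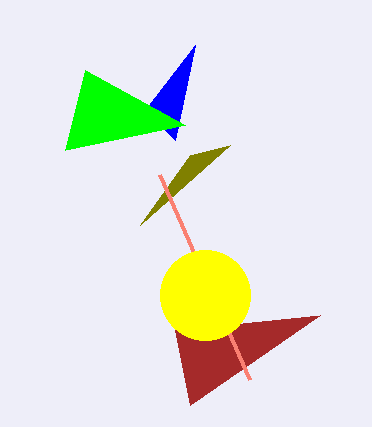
s_1 = 175
t_1 = 140
p_2 = 175
q_2 = 330
p_3 = 65
q_3 = 150
v_4 = 155
s_5 = 160
t_5 = 175
a_6 = 205
b_6 = 295
c_6 = 45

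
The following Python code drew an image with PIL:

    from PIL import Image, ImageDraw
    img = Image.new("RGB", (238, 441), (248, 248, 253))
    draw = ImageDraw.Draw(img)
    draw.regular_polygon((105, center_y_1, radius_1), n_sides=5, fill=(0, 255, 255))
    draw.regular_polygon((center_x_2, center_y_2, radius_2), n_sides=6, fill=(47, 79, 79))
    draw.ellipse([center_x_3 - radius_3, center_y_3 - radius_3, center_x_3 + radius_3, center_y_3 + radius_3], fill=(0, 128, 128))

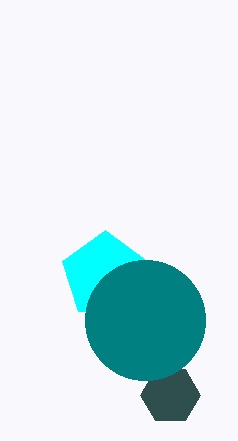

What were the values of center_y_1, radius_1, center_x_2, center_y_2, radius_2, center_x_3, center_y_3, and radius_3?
center_y_1 = 275, radius_1 = 45, center_x_2 = 170, center_y_2 = 395, radius_2 = 30, center_x_3 = 145, center_y_3 = 320, radius_3 = 60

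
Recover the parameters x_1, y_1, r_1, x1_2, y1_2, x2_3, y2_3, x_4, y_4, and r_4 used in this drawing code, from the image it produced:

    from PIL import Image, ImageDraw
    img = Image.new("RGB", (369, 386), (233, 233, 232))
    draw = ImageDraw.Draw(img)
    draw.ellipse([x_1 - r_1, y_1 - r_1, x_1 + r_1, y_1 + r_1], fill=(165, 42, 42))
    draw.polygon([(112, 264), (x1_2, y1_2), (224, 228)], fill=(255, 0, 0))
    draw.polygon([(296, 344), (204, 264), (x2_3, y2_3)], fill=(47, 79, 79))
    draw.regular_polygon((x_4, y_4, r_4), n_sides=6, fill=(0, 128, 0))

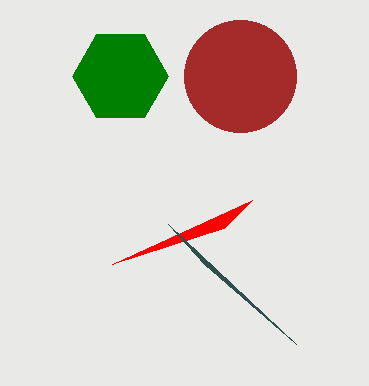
x_1 = 240; y_1 = 76; r_1 = 56; x1_2 = 252; y1_2 = 200; x2_3 = 168; y2_3 = 224; x_4 = 120; y_4 = 76; r_4 = 48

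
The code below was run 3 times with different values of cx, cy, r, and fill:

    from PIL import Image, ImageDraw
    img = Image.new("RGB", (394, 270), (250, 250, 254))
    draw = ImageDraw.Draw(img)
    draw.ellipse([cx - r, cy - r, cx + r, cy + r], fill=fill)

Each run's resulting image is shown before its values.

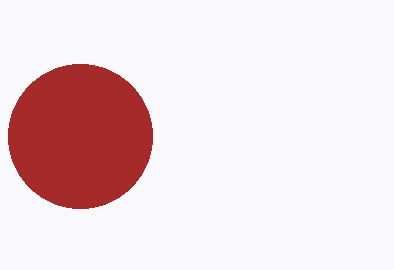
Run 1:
cx = 80
cy = 136
r = 72
fill = 'brown'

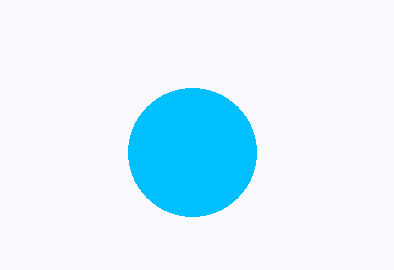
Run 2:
cx = 192
cy = 152
r = 64
fill = 'deepskyblue'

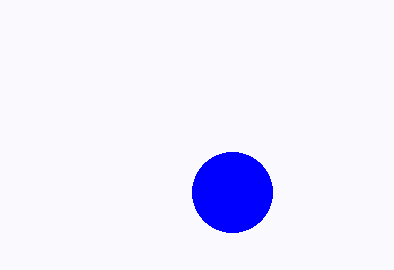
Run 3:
cx = 232; cy = 192; r = 40; fill = 'blue'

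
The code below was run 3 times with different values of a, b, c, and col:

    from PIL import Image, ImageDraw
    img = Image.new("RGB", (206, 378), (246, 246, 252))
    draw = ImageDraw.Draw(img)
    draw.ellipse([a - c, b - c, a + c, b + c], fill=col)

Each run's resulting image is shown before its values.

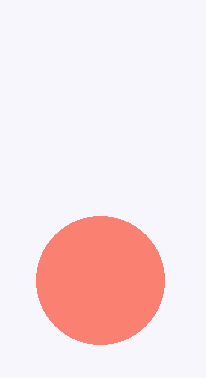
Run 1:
a = 100; b = 280; c = 64; col = 'salmon'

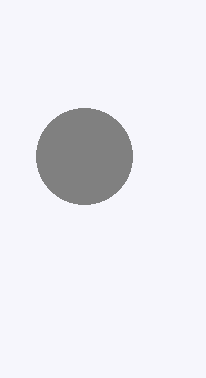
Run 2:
a = 84
b = 156
c = 48
col = 'gray'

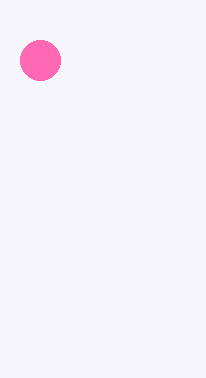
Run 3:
a = 40, b = 60, c = 20, col = 'hotpink'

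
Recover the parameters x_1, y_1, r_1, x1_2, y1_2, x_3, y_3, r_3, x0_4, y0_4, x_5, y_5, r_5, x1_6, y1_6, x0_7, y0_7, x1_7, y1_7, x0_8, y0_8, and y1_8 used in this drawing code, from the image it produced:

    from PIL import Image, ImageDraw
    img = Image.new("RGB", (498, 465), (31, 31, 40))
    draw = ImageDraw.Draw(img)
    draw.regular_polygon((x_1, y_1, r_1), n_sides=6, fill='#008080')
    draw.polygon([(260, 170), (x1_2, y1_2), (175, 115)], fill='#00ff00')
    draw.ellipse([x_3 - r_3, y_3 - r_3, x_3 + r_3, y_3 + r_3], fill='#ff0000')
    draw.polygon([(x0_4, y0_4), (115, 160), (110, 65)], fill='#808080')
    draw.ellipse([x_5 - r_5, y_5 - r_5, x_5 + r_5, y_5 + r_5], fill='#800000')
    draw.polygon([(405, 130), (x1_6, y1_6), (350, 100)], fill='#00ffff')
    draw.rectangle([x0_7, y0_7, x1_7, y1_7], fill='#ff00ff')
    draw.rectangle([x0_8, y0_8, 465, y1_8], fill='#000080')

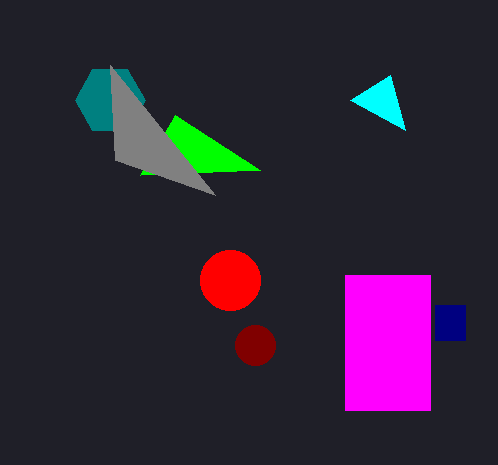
x_1 = 110, y_1 = 100, r_1 = 35, x1_2 = 140, y1_2 = 175, x_3 = 230, y_3 = 280, r_3 = 30, x0_4 = 215, y0_4 = 195, x_5 = 255, y_5 = 345, r_5 = 20, x1_6 = 390, y1_6 = 75, x0_7 = 345, y0_7 = 275, x1_7 = 430, y1_7 = 410, x0_8 = 435, y0_8 = 305, y1_8 = 340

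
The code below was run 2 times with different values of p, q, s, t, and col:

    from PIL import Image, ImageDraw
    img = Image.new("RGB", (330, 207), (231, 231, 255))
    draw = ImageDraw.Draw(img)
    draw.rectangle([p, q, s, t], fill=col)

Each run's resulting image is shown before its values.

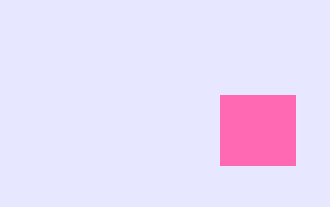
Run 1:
p = 220; q = 95; s = 295; t = 165; col = 'hotpink'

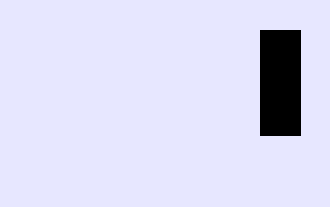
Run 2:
p = 260, q = 30, s = 300, t = 135, col = 'black'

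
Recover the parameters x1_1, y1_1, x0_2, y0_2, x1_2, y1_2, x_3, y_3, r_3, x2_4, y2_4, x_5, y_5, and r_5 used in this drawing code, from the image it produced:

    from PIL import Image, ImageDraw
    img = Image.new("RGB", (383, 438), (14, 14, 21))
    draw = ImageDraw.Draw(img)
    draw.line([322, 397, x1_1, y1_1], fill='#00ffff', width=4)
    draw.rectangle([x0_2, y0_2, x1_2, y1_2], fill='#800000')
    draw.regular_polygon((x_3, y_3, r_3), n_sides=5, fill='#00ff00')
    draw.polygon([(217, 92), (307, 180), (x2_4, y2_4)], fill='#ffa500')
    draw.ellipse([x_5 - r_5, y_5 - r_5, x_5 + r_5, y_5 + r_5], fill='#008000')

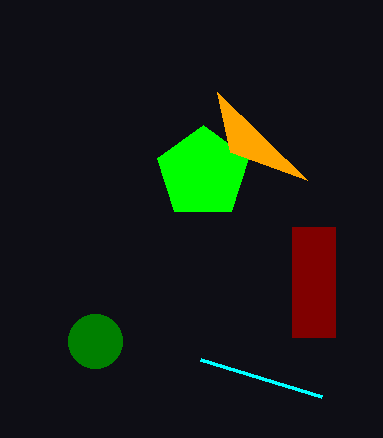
x1_1 = 201, y1_1 = 360, x0_2 = 292, y0_2 = 227, x1_2 = 335, y1_2 = 337, x_3 = 203, y_3 = 173, r_3 = 48, x2_4 = 230, y2_4 = 152, x_5 = 95, y_5 = 341, r_5 = 27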